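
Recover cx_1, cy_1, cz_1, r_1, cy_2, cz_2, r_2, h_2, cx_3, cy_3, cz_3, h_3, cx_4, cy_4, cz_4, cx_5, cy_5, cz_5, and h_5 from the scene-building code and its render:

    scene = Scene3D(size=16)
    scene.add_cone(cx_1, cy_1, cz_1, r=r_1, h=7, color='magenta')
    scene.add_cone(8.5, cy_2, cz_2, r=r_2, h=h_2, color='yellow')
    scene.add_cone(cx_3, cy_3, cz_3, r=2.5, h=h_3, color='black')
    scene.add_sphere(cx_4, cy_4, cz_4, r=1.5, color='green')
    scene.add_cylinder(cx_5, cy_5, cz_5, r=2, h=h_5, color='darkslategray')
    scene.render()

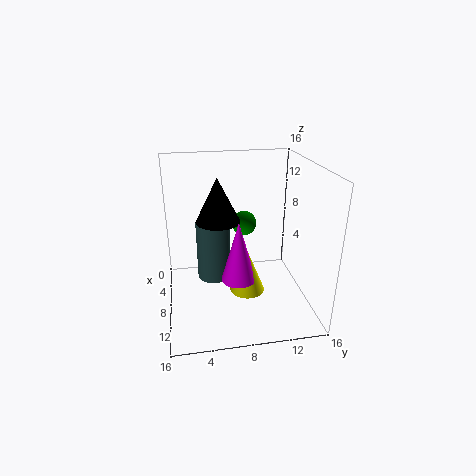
cx_1 = 8.5; cy_1 = 8; cz_1 = 3; r_1 = 2; cy_2 = 9; cz_2 = 1.5; r_2 = 2; h_2 = 5; cx_3 = 6.5; cy_3 = 6; cz_3 = 9.5; h_3 = 5; cx_4 = 4; cy_4 = 9.5; cz_4 = 8; cx_5 = 5.5; cy_5 = 5.5; cz_5 = 2; h_5 = 7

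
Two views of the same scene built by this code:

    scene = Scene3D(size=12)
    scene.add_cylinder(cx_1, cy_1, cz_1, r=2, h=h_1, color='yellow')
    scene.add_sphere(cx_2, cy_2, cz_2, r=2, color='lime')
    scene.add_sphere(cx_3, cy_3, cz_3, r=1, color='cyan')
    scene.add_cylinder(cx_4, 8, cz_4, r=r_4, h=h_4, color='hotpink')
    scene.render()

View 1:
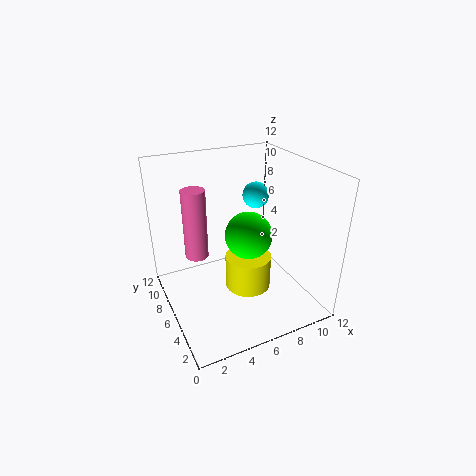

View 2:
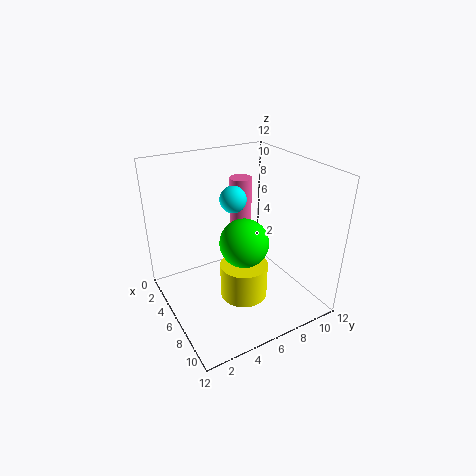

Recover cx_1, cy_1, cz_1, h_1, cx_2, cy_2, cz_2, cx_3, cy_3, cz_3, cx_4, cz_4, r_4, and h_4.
cx_1 = 7; cy_1 = 6; cz_1 = 1; h_1 = 3; cx_2 = 7; cy_2 = 6; cz_2 = 6; cx_3 = 7; cy_3 = 5; cz_3 = 10; cx_4 = 3; cz_4 = 4; r_4 = 1; h_4 = 6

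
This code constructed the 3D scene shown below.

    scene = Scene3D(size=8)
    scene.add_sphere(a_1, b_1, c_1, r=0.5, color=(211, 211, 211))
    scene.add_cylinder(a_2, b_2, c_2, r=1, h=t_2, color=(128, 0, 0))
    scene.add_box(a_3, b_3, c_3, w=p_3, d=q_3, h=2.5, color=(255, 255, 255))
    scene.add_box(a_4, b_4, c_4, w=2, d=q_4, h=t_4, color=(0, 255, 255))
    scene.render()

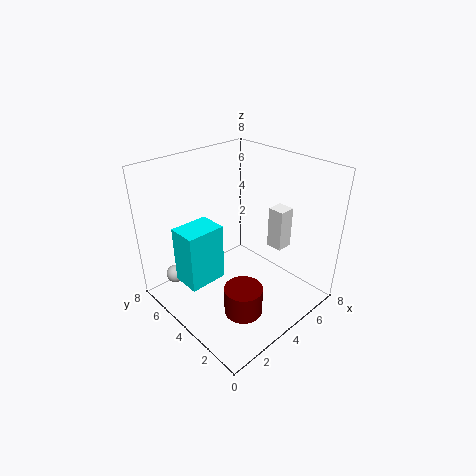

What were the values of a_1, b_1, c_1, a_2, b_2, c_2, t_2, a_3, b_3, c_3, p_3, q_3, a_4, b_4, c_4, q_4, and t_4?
a_1 = 1
b_1 = 6
c_1 = 2
a_2 = 2.5
b_2 = 2
c_2 = 1
t_2 = 1.5
a_3 = 6.5
b_3 = 3
c_3 = 2.5
p_3 = 1
q_3 = 1
a_4 = 0.5
b_4 = 3.5
c_4 = 2.5
q_4 = 1.5
t_4 = 3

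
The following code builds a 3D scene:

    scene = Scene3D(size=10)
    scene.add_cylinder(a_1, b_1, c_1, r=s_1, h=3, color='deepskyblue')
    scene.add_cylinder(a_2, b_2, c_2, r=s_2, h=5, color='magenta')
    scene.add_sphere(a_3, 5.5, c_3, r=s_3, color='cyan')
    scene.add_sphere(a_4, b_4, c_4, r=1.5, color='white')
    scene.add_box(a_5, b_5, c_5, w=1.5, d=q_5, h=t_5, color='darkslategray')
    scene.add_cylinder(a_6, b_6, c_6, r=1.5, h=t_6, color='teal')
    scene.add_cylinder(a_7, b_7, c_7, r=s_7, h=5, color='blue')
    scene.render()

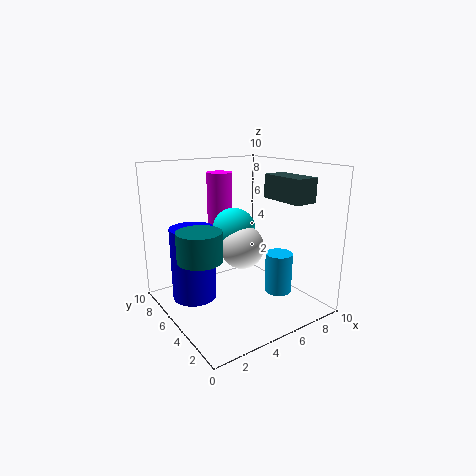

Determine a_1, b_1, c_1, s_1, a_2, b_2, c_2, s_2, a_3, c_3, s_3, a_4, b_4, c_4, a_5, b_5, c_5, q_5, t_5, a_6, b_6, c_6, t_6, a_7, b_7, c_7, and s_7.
a_1 = 8
b_1 = 4
c_1 = 0.5
s_1 = 1
a_2 = 6
b_2 = 9
c_2 = 4
s_2 = 1
a_3 = 5
c_3 = 5.5
s_3 = 1.5
a_4 = 5
b_4 = 4.5
c_4 = 4.5
a_5 = 6
b_5 = 0.5
c_5 = 8
q_5 = 3
t_5 = 1.5
a_6 = 2
b_6 = 5
c_6 = 4
t_6 = 2
a_7 = 2
b_7 = 6
c_7 = 1
s_7 = 1.5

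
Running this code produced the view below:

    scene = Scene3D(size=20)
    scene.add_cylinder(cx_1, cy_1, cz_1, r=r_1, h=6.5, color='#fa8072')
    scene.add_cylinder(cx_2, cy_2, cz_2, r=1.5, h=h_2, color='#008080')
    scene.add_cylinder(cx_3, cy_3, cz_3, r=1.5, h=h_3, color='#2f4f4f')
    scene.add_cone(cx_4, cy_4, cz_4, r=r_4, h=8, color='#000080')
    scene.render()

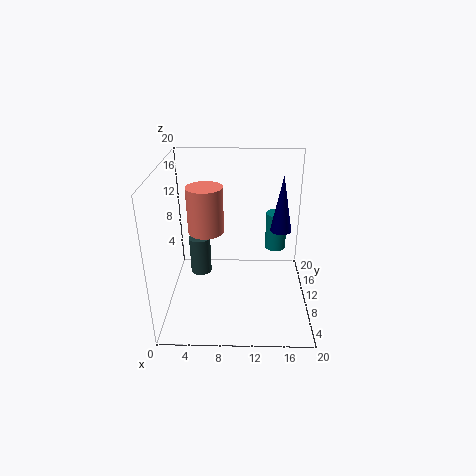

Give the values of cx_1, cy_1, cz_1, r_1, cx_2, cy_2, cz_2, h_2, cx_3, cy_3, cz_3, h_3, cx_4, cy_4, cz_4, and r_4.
cx_1 = 5.5; cy_1 = 11; cz_1 = 10.5; r_1 = 2.5; cx_2 = 15.5; cy_2 = 13; cz_2 = 7; h_2 = 5.5; cx_3 = 4.5; cy_3 = 11; cz_3 = 4; h_3 = 5.5; cx_4 = 16; cy_4 = 11.5; cz_4 = 10.5; r_4 = 1.5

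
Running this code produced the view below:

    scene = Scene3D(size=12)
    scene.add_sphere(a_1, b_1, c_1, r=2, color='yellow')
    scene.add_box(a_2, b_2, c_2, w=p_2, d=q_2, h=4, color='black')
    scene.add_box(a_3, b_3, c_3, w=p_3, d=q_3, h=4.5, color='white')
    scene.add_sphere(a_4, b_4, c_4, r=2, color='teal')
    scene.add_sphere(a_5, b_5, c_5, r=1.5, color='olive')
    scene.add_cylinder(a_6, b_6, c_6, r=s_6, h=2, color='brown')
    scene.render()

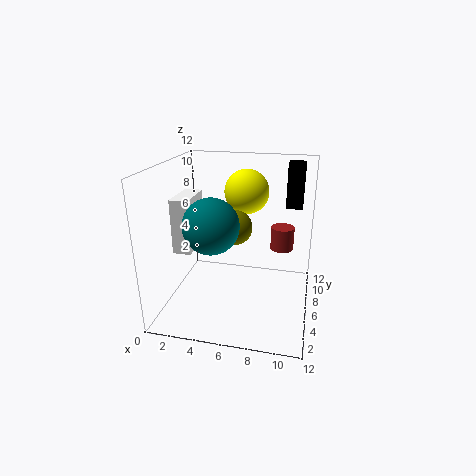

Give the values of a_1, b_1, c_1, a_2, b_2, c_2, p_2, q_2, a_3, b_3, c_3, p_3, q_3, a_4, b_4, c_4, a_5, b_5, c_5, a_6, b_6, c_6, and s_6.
a_1 = 6, b_1 = 9.5, c_1 = 9, a_2 = 9.5, b_2 = 10, c_2 = 7.5, p_2 = 1.5, q_2 = 2, a_3 = 1, b_3 = 4, c_3 = 5, p_3 = 1.5, q_3 = 3.5, a_4 = 5, b_4 = 2, c_4 = 8.5, a_5 = 5.5, b_5 = 7, c_5 = 6.5, a_6 = 9.5, b_6 = 8, c_6 = 4.5, s_6 = 1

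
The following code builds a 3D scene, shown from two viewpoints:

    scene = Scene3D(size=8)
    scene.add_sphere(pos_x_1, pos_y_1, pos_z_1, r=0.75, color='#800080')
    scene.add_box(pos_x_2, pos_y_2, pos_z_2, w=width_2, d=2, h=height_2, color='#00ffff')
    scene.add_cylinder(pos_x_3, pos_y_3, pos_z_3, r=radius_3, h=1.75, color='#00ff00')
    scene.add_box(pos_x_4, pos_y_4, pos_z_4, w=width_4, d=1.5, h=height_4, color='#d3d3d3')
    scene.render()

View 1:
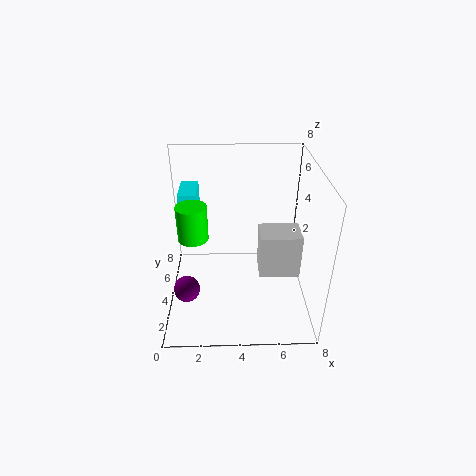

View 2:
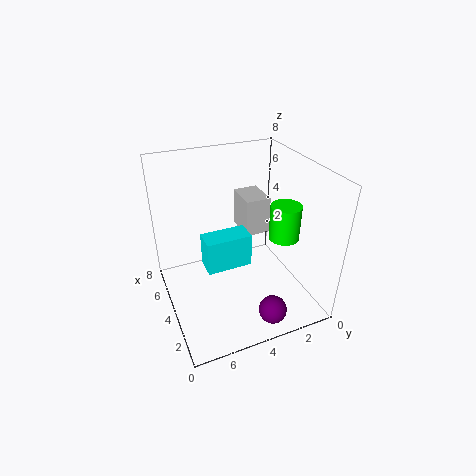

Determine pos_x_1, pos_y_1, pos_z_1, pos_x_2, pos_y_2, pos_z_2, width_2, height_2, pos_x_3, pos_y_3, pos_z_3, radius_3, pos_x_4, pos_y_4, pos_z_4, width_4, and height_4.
pos_x_1 = 1, pos_y_1 = 3.25, pos_z_1 = 1, pos_x_2 = 0.75, pos_y_2 = 4.75, pos_z_2 = 4.75, width_2 = 1, height_2 = 1.5, pos_x_3 = 1.75, pos_y_3 = 2.5, pos_z_3 = 5, radius_3 = 0.75, pos_x_4 = 5, pos_y_4 = 1.5, pos_z_4 = 3.25, width_4 = 2, height_4 = 2.25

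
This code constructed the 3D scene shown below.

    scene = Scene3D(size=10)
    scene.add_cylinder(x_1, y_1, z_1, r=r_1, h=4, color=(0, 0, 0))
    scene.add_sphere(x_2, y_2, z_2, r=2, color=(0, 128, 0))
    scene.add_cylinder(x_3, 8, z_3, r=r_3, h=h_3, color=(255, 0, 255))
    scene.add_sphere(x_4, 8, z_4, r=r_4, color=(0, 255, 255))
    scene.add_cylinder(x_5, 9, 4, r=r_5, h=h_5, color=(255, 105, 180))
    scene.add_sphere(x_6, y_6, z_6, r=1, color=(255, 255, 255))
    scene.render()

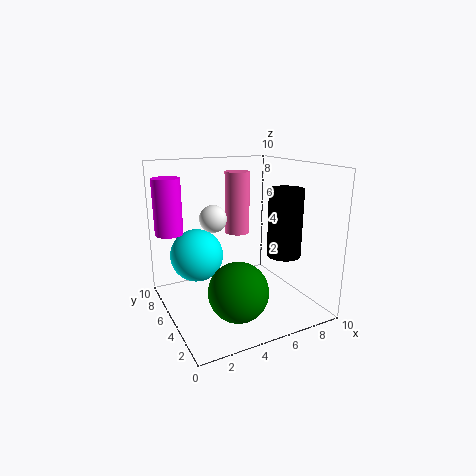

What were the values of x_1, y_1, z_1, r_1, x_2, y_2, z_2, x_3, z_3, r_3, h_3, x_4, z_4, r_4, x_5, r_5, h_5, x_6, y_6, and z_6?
x_1 = 6, y_1 = 1, z_1 = 5, r_1 = 1, x_2 = 4, y_2 = 3, z_2 = 2, x_3 = 1, z_3 = 5, r_3 = 1, h_3 = 4, x_4 = 3, z_4 = 3, r_4 = 2, x_5 = 7, r_5 = 1, h_5 = 5, x_6 = 4, y_6 = 7, z_6 = 6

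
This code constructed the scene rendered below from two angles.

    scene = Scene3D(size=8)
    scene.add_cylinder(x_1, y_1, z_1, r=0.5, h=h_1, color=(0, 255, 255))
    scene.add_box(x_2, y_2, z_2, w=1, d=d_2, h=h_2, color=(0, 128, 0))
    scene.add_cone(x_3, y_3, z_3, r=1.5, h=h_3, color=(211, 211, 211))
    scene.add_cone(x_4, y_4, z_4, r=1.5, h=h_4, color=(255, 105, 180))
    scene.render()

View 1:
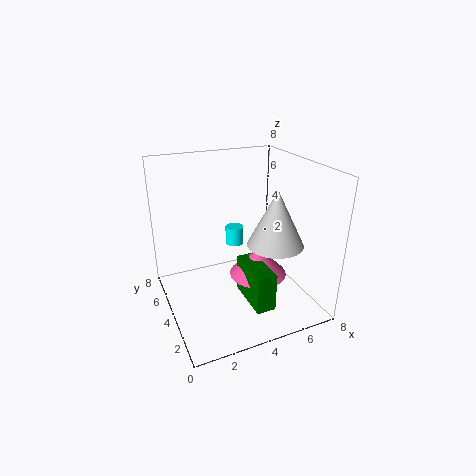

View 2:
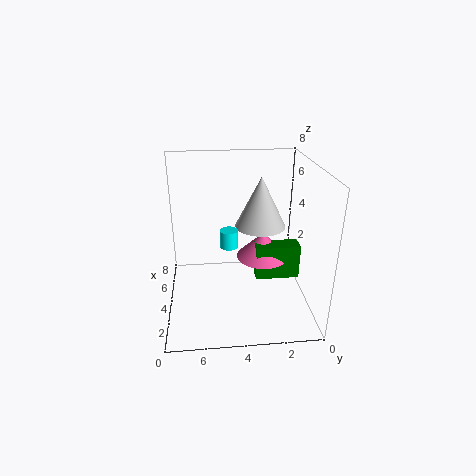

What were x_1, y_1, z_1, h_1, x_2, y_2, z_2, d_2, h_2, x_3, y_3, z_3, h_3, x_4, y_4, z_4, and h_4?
x_1 = 4
y_1 = 4.5
z_1 = 3.5
h_1 = 1
x_2 = 3.5
y_2 = 0.5
z_2 = 1.5
d_2 = 2.5
h_2 = 2
x_3 = 5.5
y_3 = 2.5
z_3 = 4
h_3 = 3
x_4 = 4.5
y_4 = 2.5
z_4 = 2.5
h_4 = 1.5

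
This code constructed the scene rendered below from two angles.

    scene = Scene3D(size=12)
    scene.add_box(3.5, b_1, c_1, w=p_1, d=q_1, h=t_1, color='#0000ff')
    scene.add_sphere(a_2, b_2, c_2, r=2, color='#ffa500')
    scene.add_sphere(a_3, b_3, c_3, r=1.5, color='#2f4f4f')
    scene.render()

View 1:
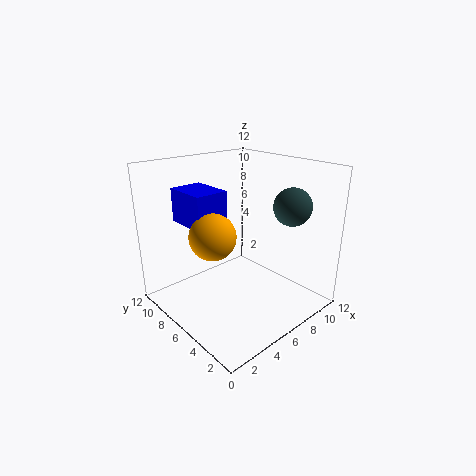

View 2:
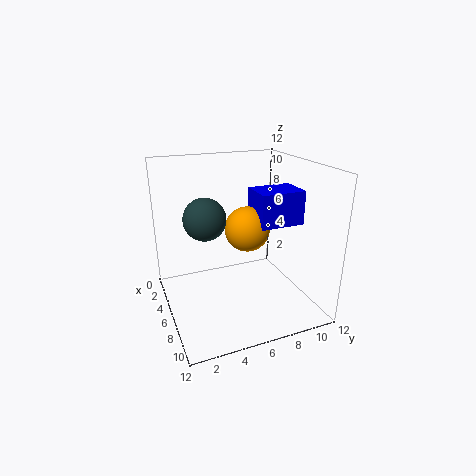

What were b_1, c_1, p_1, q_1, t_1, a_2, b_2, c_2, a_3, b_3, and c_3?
b_1 = 8, c_1 = 6.5, p_1 = 3, q_1 = 4, t_1 = 3, a_2 = 4.5, b_2 = 7.5, c_2 = 6, a_3 = 8.5, b_3 = 2.5, c_3 = 9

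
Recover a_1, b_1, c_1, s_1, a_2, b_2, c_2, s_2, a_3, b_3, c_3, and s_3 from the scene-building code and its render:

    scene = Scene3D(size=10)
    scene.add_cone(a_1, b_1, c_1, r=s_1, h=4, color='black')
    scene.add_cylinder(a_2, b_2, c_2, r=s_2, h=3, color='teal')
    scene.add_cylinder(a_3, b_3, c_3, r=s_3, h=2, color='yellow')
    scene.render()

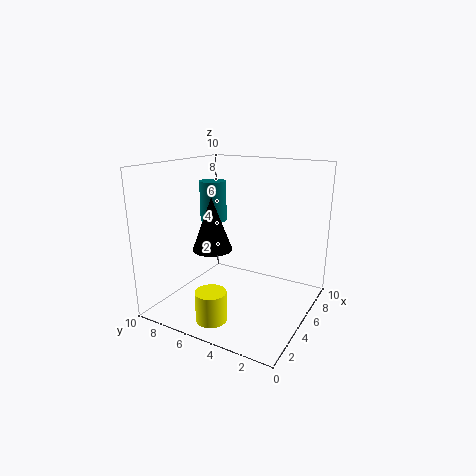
a_1 = 5.5, b_1 = 7.5, c_1 = 3.5, s_1 = 1.5, a_2 = 6.5, b_2 = 8, c_2 = 5.5, s_2 = 1, a_3 = 1.5, b_3 = 5, c_3 = 0.5, s_3 = 1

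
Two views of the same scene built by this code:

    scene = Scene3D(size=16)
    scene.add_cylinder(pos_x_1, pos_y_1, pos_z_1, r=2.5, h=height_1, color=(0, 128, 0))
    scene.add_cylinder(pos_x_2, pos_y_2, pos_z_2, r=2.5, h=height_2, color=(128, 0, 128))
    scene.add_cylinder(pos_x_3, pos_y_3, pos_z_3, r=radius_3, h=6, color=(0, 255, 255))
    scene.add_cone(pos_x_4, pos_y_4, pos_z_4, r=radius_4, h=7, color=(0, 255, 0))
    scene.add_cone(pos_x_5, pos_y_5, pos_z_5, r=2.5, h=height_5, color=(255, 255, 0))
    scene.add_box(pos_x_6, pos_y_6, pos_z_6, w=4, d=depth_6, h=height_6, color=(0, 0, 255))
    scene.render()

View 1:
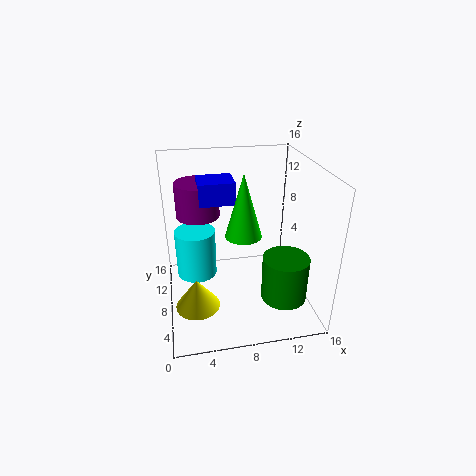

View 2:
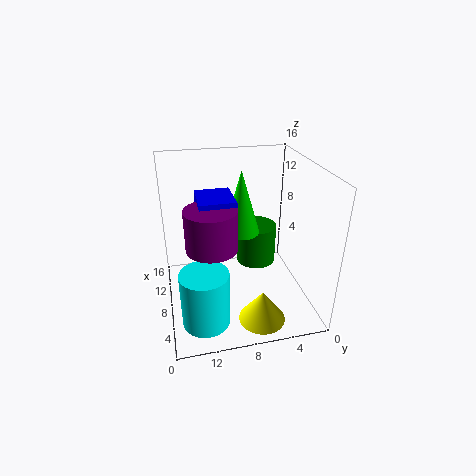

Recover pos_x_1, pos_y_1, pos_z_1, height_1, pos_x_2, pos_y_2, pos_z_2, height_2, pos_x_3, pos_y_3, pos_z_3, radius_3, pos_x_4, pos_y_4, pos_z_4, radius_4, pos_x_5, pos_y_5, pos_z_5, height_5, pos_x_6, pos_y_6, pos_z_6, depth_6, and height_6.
pos_x_1 = 12.5, pos_y_1 = 4.5, pos_z_1 = 2, height_1 = 5, pos_x_2 = 4, pos_y_2 = 11.5, pos_z_2 = 9.5, height_2 = 4, pos_x_3 = 3.5, pos_y_3 = 12.5, pos_z_3 = 1, radius_3 = 2.5, pos_x_4 = 8.5, pos_y_4 = 7.5, pos_z_4 = 8.5, radius_4 = 2, pos_x_5 = 3, pos_y_5 = 6.5, pos_z_5 = 0.5, height_5 = 3.5, pos_x_6 = 4, pos_y_6 = 9, pos_z_6 = 11.5, depth_6 = 3.5, height_6 = 2.5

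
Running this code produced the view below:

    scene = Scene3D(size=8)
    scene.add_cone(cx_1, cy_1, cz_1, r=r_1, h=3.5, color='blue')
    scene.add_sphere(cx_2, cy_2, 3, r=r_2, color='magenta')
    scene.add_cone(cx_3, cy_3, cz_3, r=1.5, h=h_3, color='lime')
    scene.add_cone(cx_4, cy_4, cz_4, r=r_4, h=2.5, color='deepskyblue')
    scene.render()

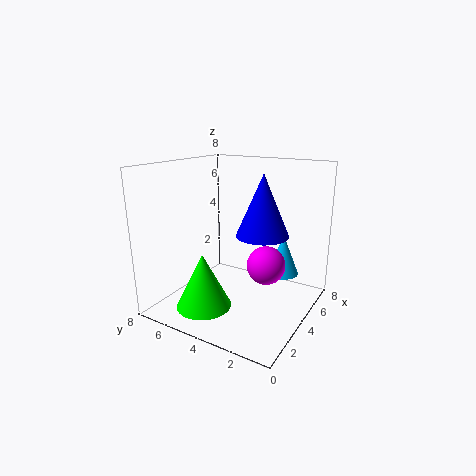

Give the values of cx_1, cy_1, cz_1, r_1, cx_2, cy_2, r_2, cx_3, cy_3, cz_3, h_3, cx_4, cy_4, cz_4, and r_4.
cx_1 = 5; cy_1 = 3; cz_1 = 4; r_1 = 1.5; cx_2 = 3.5; cy_2 = 2; r_2 = 1; cx_3 = 2; cy_3 = 5; cz_3 = 0.5; h_3 = 3; cx_4 = 7; cy_4 = 2.5; cz_4 = 1; r_4 = 1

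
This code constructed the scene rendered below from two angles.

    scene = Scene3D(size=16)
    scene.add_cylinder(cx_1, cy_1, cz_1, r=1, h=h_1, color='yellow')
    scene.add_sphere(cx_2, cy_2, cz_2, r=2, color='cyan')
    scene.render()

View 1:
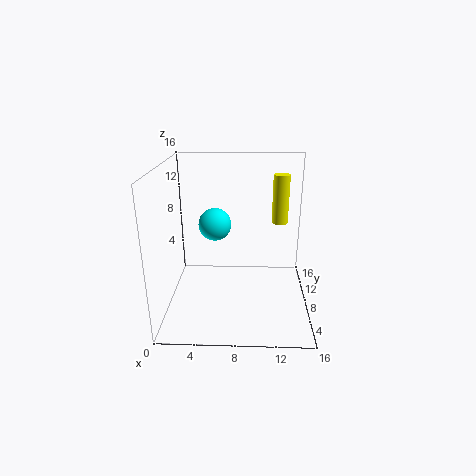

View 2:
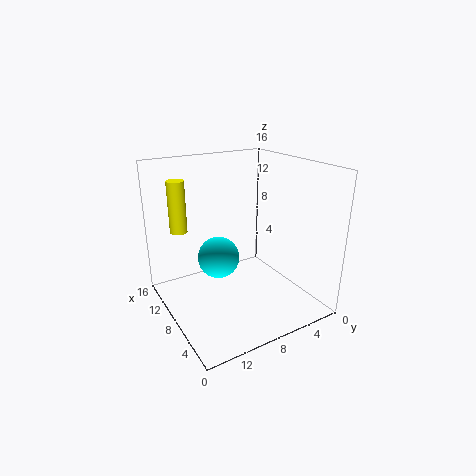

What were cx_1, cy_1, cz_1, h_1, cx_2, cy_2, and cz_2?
cx_1 = 13; cy_1 = 13; cz_1 = 8; h_1 = 6; cx_2 = 5; cy_2 = 12; cz_2 = 8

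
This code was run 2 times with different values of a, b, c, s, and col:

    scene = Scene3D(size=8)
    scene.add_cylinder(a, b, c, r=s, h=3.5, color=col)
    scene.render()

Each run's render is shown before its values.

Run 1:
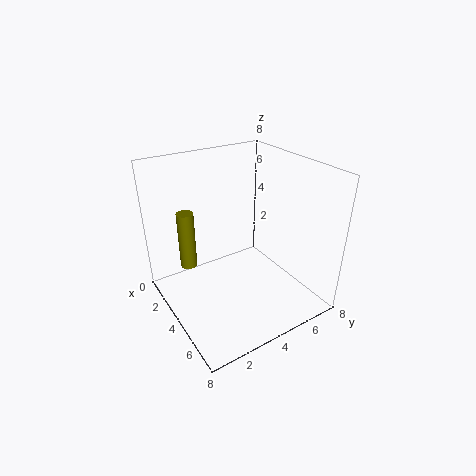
a = 1.5; b = 2; c = 1.5; s = 0.5; col = 'olive'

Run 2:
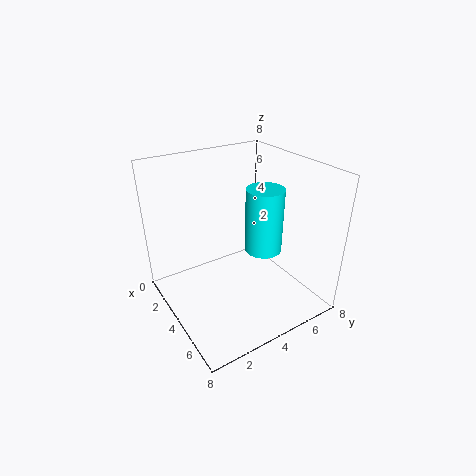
a = 5; b = 5; c = 3.5; s = 1; col = 'cyan'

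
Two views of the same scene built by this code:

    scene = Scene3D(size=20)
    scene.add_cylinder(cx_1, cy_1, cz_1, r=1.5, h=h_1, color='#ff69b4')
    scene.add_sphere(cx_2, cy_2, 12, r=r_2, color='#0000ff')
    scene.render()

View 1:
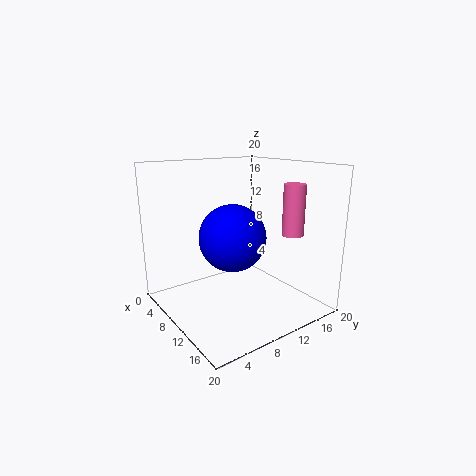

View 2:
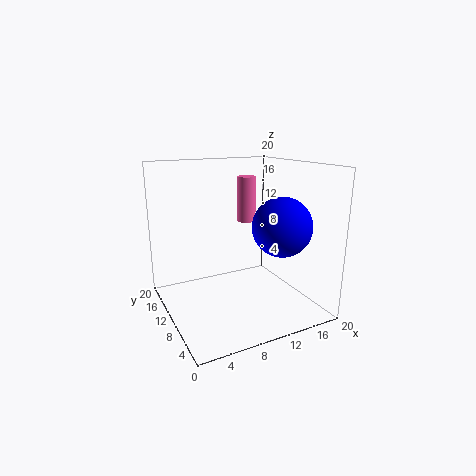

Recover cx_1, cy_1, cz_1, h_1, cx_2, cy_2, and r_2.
cx_1 = 14.5
cy_1 = 16
cz_1 = 10.5
h_1 = 7
cx_2 = 14.5
cy_2 = 6
r_2 = 4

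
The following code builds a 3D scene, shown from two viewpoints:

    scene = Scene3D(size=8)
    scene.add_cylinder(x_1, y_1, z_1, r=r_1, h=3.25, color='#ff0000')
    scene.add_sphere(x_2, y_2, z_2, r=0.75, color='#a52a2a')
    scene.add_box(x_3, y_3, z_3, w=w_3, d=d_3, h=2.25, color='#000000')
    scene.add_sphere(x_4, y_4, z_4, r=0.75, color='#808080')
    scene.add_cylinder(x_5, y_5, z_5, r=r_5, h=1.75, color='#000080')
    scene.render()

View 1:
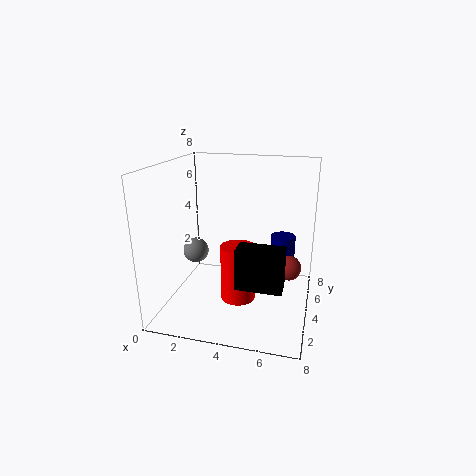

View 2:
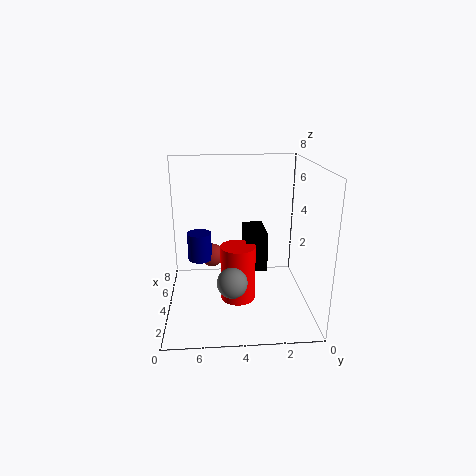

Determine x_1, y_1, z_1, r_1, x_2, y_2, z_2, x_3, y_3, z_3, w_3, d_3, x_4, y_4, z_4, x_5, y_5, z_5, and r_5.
x_1 = 4
y_1 = 4
z_1 = 0.25
r_1 = 1
x_2 = 6.75
y_2 = 5.5
z_2 = 1.75
x_3 = 4.25
y_3 = 2.25
z_3 = 1.75
w_3 = 2.5
d_3 = 1.25
x_4 = 1.25
y_4 = 4.5
z_4 = 2.75
x_5 = 6.25
y_5 = 6.25
z_5 = 1.75
r_5 = 0.75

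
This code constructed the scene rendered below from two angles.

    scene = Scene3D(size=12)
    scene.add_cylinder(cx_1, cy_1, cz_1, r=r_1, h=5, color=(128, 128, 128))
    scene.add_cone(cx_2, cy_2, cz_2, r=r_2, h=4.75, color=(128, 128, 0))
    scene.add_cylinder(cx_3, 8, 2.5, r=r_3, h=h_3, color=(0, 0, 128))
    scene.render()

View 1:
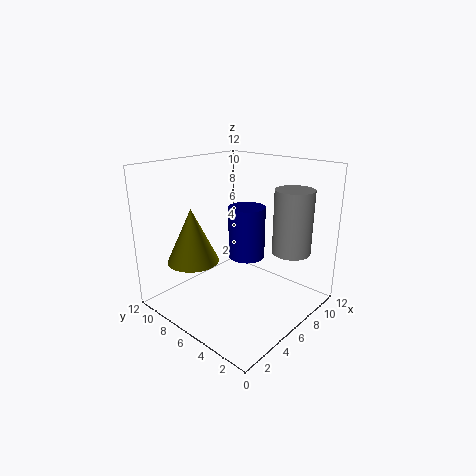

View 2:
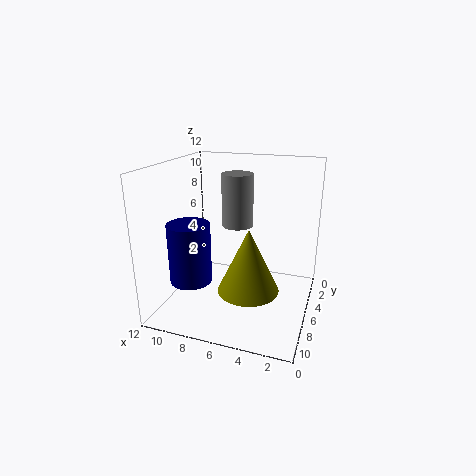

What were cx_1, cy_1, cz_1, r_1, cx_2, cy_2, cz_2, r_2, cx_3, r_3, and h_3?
cx_1 = 7.5, cy_1 = 1.75, cz_1 = 5.5, r_1 = 1.5, cx_2 = 4, cy_2 = 9.5, cz_2 = 3.5, r_2 = 2.25, cx_3 = 9.5, r_3 = 1.75, h_3 = 5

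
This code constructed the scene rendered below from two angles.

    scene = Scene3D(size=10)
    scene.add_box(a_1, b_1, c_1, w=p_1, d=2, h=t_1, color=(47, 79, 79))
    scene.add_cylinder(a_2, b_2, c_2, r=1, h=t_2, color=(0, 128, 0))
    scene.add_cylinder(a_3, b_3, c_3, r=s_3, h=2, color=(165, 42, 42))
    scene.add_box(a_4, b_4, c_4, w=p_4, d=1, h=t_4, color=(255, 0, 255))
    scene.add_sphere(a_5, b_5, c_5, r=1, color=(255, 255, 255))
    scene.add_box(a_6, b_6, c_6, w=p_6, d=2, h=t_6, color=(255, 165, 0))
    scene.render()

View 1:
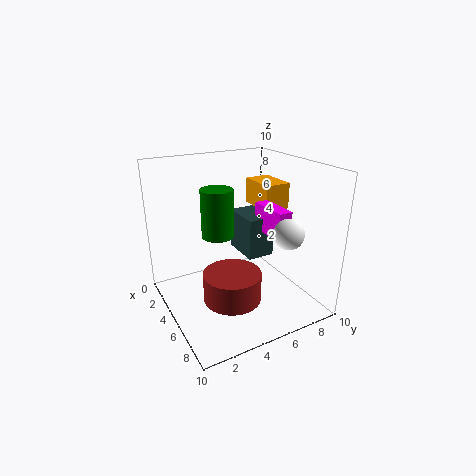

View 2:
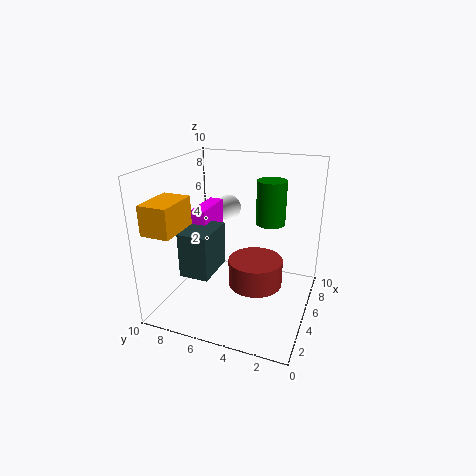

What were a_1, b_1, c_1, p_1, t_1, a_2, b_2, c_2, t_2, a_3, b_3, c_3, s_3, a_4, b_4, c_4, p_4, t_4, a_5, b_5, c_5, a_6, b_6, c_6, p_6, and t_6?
a_1 = 2; b_1 = 6; c_1 = 3; p_1 = 3; t_1 = 3; a_2 = 6; b_2 = 3; c_2 = 6; t_2 = 3; a_3 = 6; b_3 = 4; c_3 = 1; s_3 = 2; a_4 = 4; b_4 = 7; c_4 = 5; p_4 = 3; t_4 = 2; a_5 = 8; b_5 = 7; c_5 = 6; a_6 = 1; b_6 = 8; c_6 = 6; p_6 = 3; t_6 = 2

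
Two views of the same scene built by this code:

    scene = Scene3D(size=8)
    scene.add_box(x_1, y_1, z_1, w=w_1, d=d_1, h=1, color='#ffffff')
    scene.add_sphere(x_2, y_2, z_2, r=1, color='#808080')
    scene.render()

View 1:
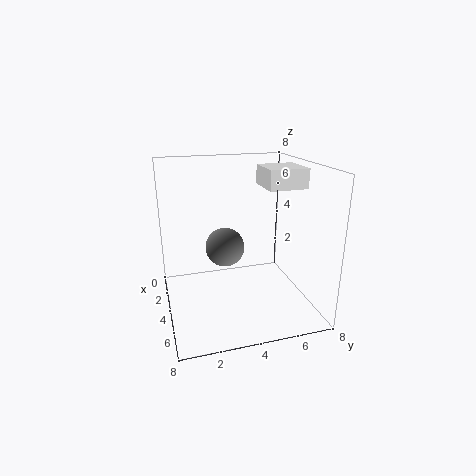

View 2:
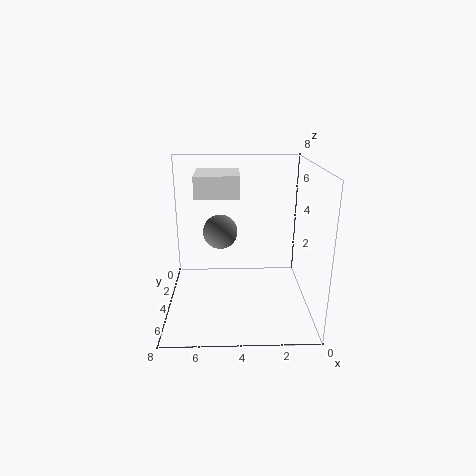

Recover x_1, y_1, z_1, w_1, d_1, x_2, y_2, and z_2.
x_1 = 4, y_1 = 5, z_1 = 7, w_1 = 2, d_1 = 2, x_2 = 5, y_2 = 3, z_2 = 4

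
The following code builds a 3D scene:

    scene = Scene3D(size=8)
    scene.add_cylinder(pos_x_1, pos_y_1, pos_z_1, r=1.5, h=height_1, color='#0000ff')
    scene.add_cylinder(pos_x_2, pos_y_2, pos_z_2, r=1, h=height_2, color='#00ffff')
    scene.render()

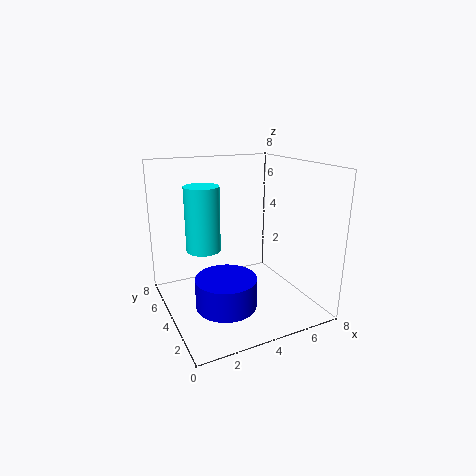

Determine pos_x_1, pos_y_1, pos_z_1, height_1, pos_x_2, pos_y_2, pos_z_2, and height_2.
pos_x_1 = 2.25; pos_y_1 = 1.75; pos_z_1 = 1.5; height_1 = 1.5; pos_x_2 = 2.5; pos_y_2 = 5.5; pos_z_2 = 3; height_2 = 3.75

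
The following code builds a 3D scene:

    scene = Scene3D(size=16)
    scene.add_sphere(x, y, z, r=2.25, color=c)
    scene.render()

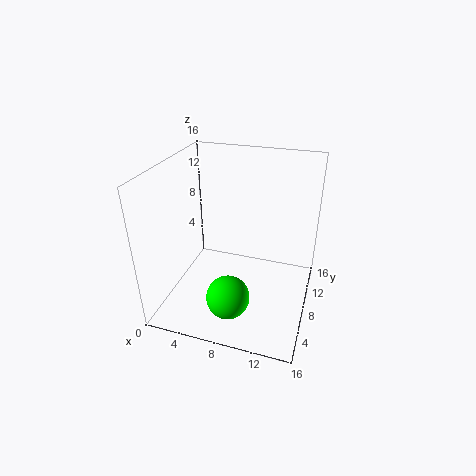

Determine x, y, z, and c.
x = 8.5; y = 3; z = 3.75; c = 'lime'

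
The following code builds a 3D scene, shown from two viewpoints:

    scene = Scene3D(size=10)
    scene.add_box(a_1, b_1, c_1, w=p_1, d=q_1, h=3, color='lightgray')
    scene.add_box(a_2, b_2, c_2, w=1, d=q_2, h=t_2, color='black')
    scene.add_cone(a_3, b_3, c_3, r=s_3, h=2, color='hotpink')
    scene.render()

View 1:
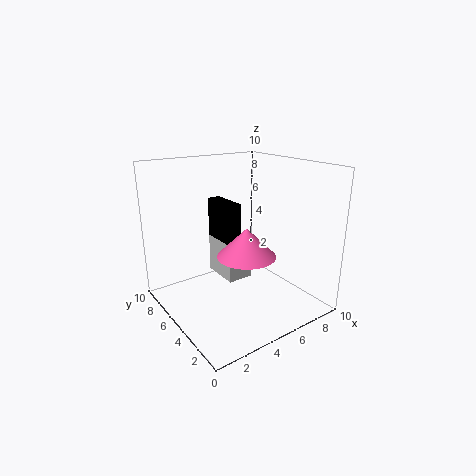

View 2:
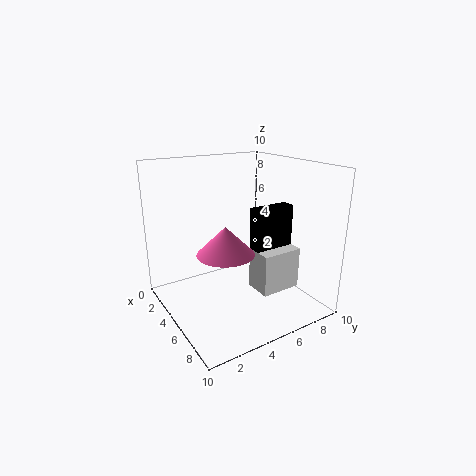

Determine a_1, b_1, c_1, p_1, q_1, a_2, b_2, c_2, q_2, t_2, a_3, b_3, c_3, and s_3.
a_1 = 5
b_1 = 6
c_1 = 1
p_1 = 2
q_1 = 3
a_2 = 5
b_2 = 6
c_2 = 3
q_2 = 3
t_2 = 4
a_3 = 5
b_3 = 4
c_3 = 4
s_3 = 2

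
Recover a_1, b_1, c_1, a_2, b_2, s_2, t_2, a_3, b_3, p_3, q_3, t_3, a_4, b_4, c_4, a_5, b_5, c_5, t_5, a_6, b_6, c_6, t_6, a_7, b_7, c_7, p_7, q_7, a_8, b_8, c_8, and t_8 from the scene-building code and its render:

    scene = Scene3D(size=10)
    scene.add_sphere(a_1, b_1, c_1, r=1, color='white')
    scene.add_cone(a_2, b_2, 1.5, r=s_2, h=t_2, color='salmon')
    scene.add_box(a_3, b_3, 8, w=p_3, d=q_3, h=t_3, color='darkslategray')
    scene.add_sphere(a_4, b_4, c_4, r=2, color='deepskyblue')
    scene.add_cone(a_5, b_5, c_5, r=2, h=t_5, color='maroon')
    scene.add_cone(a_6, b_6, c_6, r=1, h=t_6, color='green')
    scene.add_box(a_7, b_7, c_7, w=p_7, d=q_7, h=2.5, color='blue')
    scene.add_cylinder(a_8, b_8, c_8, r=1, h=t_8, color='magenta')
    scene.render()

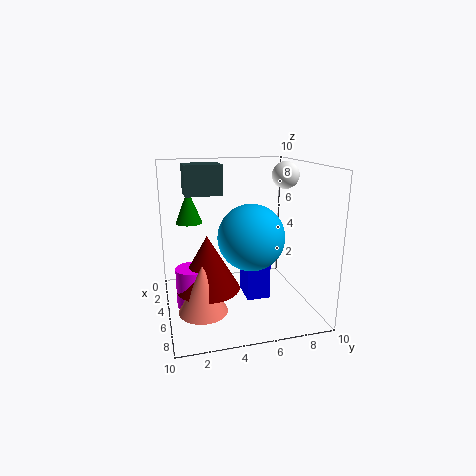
a_1 = 3.5; b_1 = 9; c_1 = 9; a_2 = 8; b_2 = 2; s_2 = 1.5; t_2 = 3; a_3 = 3; b_3 = 1.5; p_3 = 2; q_3 = 2.5; t_3 = 2; a_4 = 8; b_4 = 5; c_4 = 6; a_5 = 7; b_5 = 2.5; c_5 = 2.5; t_5 = 3.5; a_6 = 2; b_6 = 2; c_6 = 5.5; t_6 = 2.5; a_7 = 5.5; b_7 = 5; c_7 = 1.5; p_7 = 2; q_7 = 1.5; a_8 = 7; b_8 = 1.5; c_8 = 1.5; t_8 = 2.5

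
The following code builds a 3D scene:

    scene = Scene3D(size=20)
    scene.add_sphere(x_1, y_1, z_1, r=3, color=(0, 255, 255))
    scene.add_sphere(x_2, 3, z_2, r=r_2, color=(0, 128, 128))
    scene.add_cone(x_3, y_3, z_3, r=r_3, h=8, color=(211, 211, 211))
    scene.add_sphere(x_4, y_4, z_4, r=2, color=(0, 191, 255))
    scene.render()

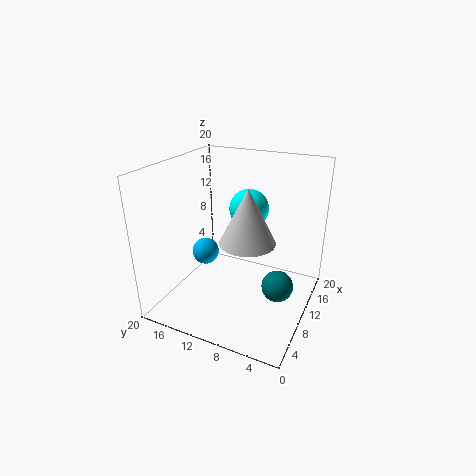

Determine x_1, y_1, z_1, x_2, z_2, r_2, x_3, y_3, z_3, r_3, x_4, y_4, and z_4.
x_1 = 16; y_1 = 11; z_1 = 12; x_2 = 7; z_2 = 6; r_2 = 2; x_3 = 11; y_3 = 9; z_3 = 9; r_3 = 4; x_4 = 11; y_4 = 16; z_4 = 6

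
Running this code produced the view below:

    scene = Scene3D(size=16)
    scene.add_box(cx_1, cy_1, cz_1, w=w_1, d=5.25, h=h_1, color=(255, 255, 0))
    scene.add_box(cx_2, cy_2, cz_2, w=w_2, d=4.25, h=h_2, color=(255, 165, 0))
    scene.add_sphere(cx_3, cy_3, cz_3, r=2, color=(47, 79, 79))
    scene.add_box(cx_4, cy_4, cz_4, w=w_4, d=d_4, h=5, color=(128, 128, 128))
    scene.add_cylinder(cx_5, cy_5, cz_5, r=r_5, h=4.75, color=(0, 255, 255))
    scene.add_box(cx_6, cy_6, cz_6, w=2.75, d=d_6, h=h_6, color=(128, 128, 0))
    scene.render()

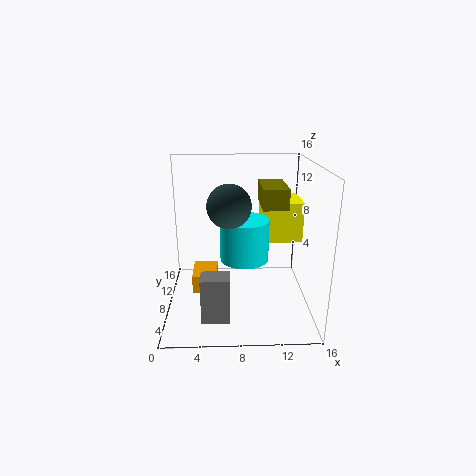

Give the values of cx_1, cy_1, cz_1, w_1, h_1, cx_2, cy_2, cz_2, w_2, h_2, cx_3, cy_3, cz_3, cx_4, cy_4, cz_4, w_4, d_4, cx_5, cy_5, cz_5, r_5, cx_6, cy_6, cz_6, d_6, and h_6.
cx_1 = 11
cy_1 = 10
cz_1 = 6.5
w_1 = 4.75
h_1 = 4.75
cx_2 = 2.5
cy_2 = 9.25
cz_2 = 0.25
w_2 = 3
h_2 = 2.25
cx_3 = 7
cy_3 = 2.5
cz_3 = 13.25
cx_4 = 4
cy_4 = 2.75
cz_4 = 0.5
w_4 = 3
d_4 = 2.25
cx_5 = 8.75
cy_5 = 8.5
cz_5 = 5.25
r_5 = 2.75
cx_6 = 10.5
cy_6 = 6.5
cz_6 = 11.5
d_6 = 5.5
h_6 = 2.25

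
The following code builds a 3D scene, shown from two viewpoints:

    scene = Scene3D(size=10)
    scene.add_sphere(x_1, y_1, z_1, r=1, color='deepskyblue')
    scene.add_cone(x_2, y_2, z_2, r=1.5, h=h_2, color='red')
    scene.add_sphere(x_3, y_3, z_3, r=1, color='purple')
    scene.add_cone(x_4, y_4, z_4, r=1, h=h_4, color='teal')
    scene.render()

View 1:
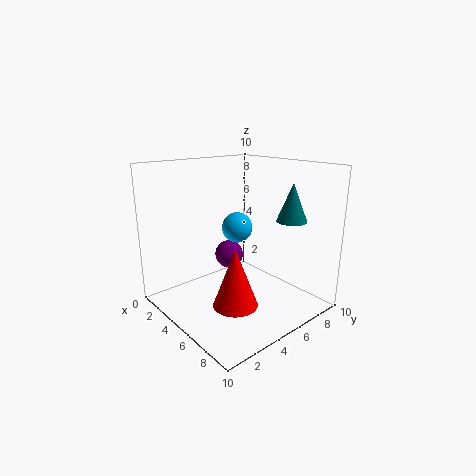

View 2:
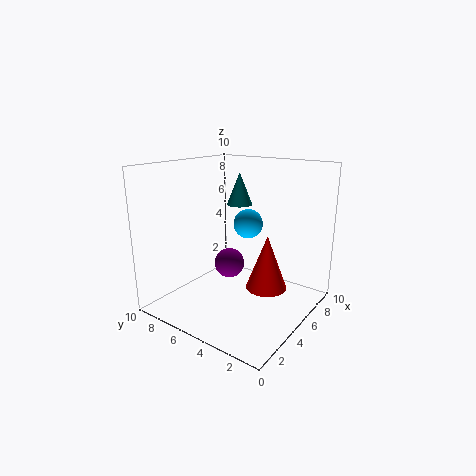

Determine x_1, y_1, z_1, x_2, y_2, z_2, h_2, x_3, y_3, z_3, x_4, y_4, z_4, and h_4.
x_1 = 5.5
y_1 = 4.5
z_1 = 6
x_2 = 6.5
y_2 = 3.5
z_2 = 1
h_2 = 4
x_3 = 4
y_3 = 5
z_3 = 3.5
x_4 = 8
y_4 = 7
z_4 = 6.5
h_4 = 2.5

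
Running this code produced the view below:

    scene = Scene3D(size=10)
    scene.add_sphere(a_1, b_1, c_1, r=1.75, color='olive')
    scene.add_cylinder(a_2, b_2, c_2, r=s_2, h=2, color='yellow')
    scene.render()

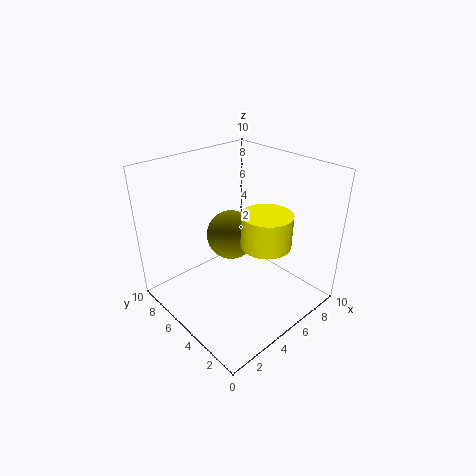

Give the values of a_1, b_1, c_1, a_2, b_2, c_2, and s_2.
a_1 = 5.25
b_1 = 6
c_1 = 4.75
a_2 = 4.25
b_2 = 1.75
c_2 = 6.25
s_2 = 1.5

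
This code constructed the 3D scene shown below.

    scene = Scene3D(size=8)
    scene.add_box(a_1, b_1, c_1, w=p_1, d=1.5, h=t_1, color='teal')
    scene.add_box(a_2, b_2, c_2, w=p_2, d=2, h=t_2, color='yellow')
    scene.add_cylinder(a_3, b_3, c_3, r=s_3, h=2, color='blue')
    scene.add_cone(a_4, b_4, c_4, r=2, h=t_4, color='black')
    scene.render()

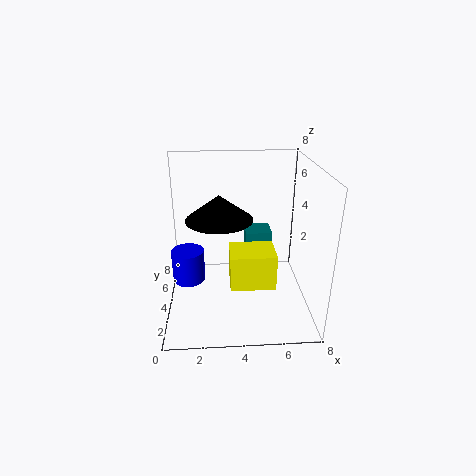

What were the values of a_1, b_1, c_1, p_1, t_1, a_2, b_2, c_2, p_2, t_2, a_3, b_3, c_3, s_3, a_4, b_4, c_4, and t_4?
a_1 = 4.5, b_1 = 4.5, c_1 = 3, p_1 = 1.5, t_1 = 1, a_2 = 3.5, b_2 = 2.5, c_2 = 1.5, p_2 = 2.5, t_2 = 2, a_3 = 1, b_3 = 5.5, c_3 = 0.5, s_3 = 1, a_4 = 3, b_4 = 5.5, c_4 = 4.5, t_4 = 1.5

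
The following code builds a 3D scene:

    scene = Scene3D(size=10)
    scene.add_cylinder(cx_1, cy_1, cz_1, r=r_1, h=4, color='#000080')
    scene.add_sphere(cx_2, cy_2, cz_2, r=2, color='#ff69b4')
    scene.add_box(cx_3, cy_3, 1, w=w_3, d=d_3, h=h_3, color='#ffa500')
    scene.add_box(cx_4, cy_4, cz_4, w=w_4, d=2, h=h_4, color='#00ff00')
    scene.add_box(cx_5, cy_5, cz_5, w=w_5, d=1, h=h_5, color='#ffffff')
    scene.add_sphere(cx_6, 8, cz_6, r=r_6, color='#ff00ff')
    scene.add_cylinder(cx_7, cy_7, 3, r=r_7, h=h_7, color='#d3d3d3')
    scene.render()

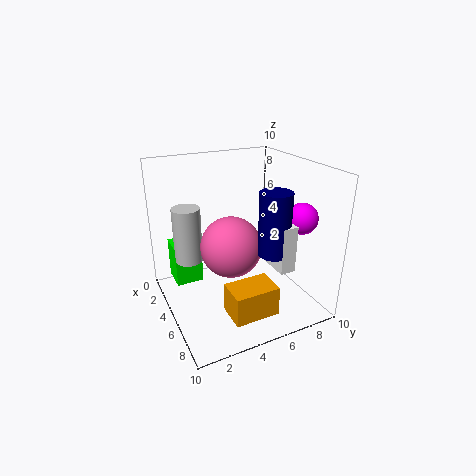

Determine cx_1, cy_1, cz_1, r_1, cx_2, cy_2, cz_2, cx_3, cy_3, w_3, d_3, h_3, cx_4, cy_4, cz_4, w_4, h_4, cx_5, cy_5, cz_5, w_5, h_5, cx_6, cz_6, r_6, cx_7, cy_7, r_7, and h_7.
cx_1 = 8, cy_1 = 6, cz_1 = 5, r_1 = 1, cx_2 = 6, cy_2 = 4, cz_2 = 5, cx_3 = 7, cy_3 = 3, w_3 = 2, d_3 = 3, h_3 = 2, cx_4 = 1, cy_4 = 1, cz_4 = 1, w_4 = 2, h_4 = 3, cx_5 = 7, cy_5 = 6, cz_5 = 4, w_5 = 2, h_5 = 3, cx_6 = 8, cz_6 = 7, r_6 = 1, cx_7 = 3, cy_7 = 2, r_7 = 1, h_7 = 4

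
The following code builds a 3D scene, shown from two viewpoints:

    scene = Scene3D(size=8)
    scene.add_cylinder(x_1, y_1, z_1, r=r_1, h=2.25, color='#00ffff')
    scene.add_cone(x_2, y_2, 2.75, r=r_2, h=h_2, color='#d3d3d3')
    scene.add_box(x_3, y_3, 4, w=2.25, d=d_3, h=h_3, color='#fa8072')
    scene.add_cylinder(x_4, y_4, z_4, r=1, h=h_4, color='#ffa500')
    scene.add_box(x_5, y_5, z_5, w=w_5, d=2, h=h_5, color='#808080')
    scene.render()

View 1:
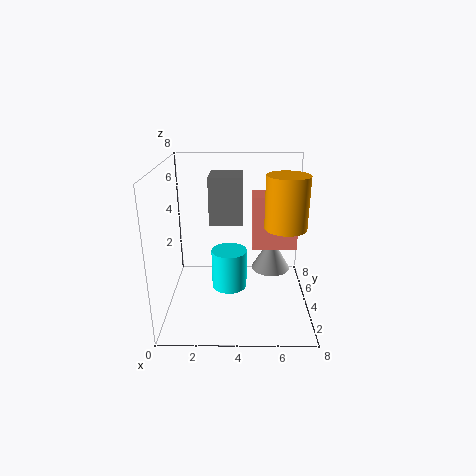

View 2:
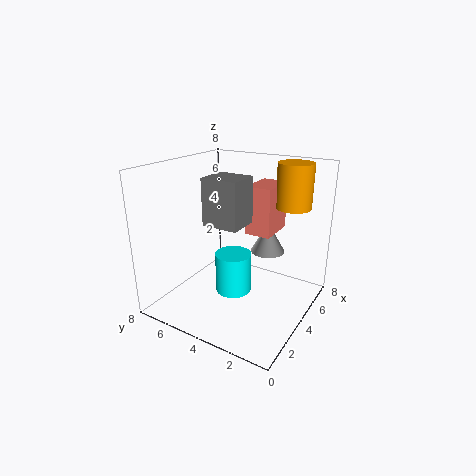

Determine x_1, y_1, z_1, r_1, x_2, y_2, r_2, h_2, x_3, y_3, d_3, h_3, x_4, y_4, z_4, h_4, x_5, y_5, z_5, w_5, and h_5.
x_1 = 3.5; y_1 = 4; z_1 = 1; r_1 = 1; x_2 = 5.75; y_2 = 3; r_2 = 1; h_2 = 1.75; x_3 = 4.75; y_3 = 2.5; d_3 = 1.5; h_3 = 2.75; x_4 = 6.25; y_4 = 1.75; z_4 = 5.5; h_4 = 2.5; x_5 = 2.5; y_5 = 3.25; z_5 = 5; w_5 = 1.75; h_5 = 2.5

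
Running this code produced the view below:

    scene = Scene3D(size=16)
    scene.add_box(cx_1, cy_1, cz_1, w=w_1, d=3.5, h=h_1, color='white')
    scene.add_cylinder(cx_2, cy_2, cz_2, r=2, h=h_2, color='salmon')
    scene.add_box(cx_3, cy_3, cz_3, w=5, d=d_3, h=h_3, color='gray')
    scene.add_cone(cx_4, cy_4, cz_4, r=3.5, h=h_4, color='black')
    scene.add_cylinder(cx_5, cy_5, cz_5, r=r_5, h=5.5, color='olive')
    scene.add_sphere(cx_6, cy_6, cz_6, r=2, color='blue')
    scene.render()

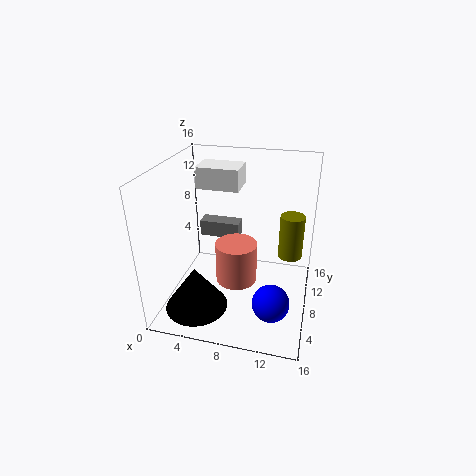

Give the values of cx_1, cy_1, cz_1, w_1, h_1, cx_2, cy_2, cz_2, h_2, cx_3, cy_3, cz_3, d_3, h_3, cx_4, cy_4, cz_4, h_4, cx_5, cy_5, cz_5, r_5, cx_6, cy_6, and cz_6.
cx_1 = 2.5; cy_1 = 10; cz_1 = 12.5; w_1 = 5; h_1 = 2.5; cx_2 = 9; cy_2 = 3.5; cz_2 = 6; h_2 = 4; cx_3 = 2; cy_3 = 12; cz_3 = 5.5; d_3 = 2; h_3 = 2; cx_4 = 4; cy_4 = 4.5; cz_4 = 0.5; h_4 = 5; cx_5 = 13.5; cy_5 = 13; cz_5 = 3.5; r_5 = 1.5; cx_6 = 12.5; cy_6 = 4.5; cz_6 = 2.5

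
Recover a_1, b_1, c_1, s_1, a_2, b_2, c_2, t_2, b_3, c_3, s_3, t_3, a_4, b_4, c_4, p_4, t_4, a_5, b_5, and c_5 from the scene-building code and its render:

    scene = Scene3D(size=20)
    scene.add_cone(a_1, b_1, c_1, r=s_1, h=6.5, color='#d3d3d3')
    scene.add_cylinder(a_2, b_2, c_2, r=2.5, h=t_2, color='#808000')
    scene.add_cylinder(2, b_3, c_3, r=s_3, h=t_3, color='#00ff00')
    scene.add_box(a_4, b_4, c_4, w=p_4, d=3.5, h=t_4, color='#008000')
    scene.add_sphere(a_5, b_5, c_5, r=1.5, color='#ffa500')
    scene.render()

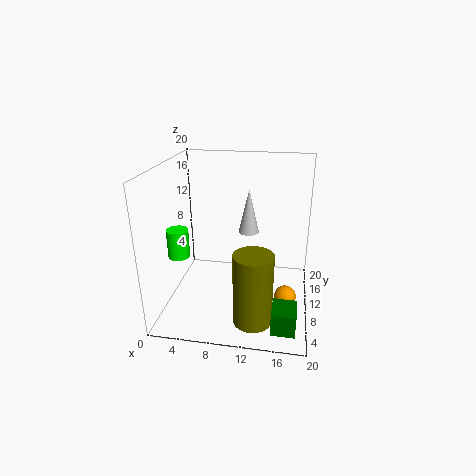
a_1 = 11; b_1 = 13.5; c_1 = 9.5; s_1 = 1.5; a_2 = 13; b_2 = 3.5; c_2 = 1.5; t_2 = 9.5; b_3 = 8; c_3 = 7.5; s_3 = 1.5; t_3 = 4; a_4 = 15.5; b_4 = 1; c_4 = 1.5; p_4 = 3; t_4 = 3; a_5 = 17; b_5 = 8; c_5 = 2.5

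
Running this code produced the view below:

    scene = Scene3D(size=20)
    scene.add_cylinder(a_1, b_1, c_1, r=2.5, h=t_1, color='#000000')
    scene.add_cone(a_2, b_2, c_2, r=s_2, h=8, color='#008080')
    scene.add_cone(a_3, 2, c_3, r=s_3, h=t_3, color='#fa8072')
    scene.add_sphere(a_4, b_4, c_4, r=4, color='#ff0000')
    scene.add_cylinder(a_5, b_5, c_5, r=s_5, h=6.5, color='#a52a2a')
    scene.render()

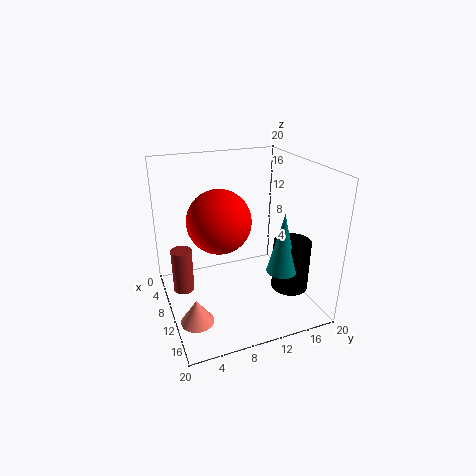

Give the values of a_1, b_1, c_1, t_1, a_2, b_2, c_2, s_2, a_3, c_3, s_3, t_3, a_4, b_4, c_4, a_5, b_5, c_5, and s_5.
a_1 = 14.5; b_1 = 16; c_1 = 3.5; t_1 = 7; a_2 = 15.5; b_2 = 14; c_2 = 7; s_2 = 2; a_3 = 17; c_3 = 3.5; s_3 = 2; t_3 = 3; a_4 = 12.5; b_4 = 6.5; c_4 = 14; a_5 = 7; b_5 = 2.5; c_5 = 1.5; s_5 = 1.5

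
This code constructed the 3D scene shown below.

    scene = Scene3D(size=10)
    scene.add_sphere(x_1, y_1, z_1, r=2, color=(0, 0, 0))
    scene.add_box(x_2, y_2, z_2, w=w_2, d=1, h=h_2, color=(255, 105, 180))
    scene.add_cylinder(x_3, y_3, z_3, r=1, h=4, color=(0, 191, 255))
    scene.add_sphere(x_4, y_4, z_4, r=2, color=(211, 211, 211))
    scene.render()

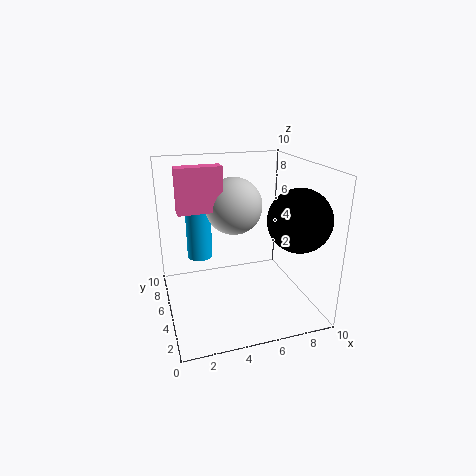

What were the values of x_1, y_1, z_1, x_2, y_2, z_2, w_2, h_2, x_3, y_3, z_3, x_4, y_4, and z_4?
x_1 = 8, y_1 = 2, z_1 = 7, x_2 = 1, y_2 = 5, z_2 = 7, w_2 = 3, h_2 = 3, x_3 = 3, y_3 = 9, z_3 = 2, x_4 = 5, y_4 = 6, z_4 = 7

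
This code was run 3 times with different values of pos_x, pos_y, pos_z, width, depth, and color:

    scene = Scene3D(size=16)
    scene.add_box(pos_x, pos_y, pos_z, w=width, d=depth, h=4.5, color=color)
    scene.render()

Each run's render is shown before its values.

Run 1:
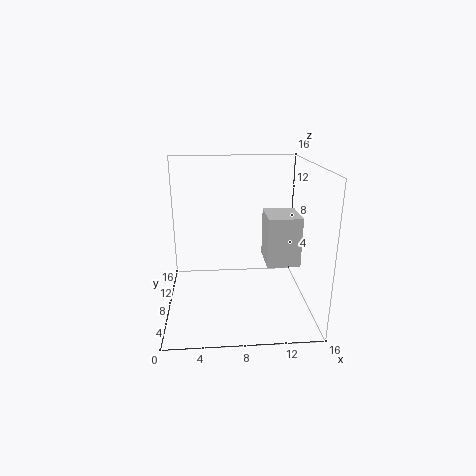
pos_x = 10
pos_y = 0.5
pos_z = 8
width = 3
depth = 3.5
color = 'lightgray'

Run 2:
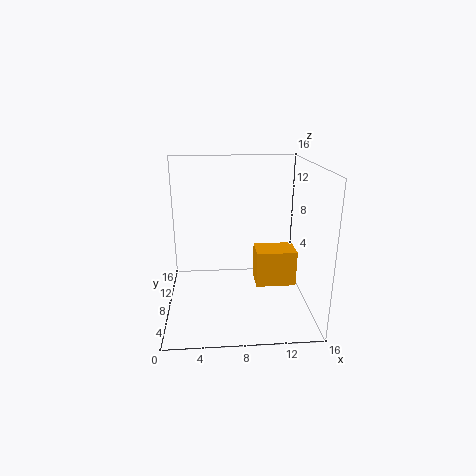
pos_x = 10.5
pos_y = 10
pos_z = 0.5
width = 5
depth = 3.5
color = 'orange'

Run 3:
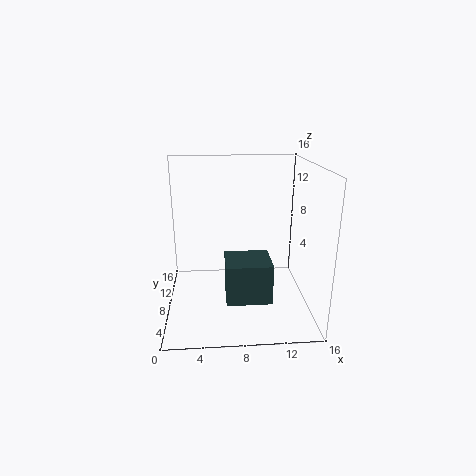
pos_x = 6.5
pos_y = 4.5
pos_z = 1.5
width = 5
depth = 4.5
color = 'darkslategray'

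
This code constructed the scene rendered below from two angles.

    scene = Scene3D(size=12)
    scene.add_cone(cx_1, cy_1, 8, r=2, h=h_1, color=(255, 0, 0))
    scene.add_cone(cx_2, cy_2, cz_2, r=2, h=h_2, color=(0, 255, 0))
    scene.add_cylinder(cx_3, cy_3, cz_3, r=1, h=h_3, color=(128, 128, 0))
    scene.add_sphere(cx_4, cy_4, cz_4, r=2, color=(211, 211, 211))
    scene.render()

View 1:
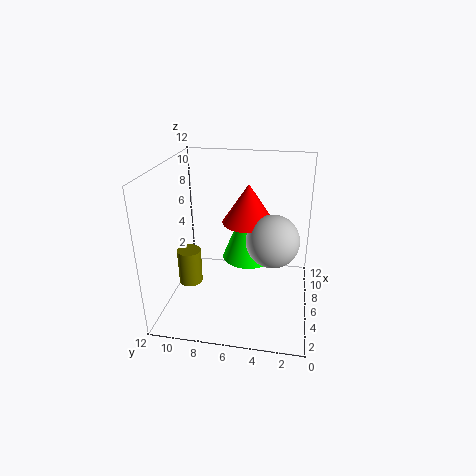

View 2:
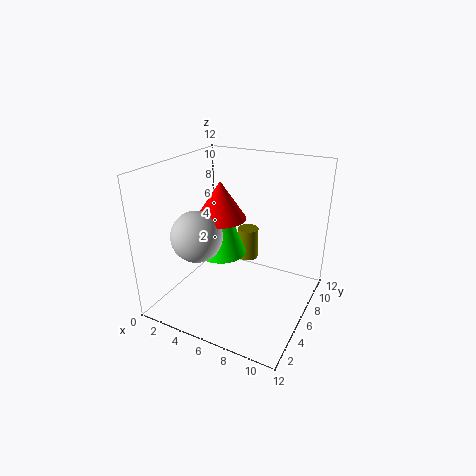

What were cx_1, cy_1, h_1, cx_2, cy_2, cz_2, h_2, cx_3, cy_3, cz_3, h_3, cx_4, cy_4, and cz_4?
cx_1 = 5, cy_1 = 5, h_1 = 3, cx_2 = 5, cy_2 = 5, cz_2 = 5, h_2 = 5, cx_3 = 5, cy_3 = 10, cz_3 = 2, h_3 = 3, cx_4 = 4, cy_4 = 3, cz_4 = 7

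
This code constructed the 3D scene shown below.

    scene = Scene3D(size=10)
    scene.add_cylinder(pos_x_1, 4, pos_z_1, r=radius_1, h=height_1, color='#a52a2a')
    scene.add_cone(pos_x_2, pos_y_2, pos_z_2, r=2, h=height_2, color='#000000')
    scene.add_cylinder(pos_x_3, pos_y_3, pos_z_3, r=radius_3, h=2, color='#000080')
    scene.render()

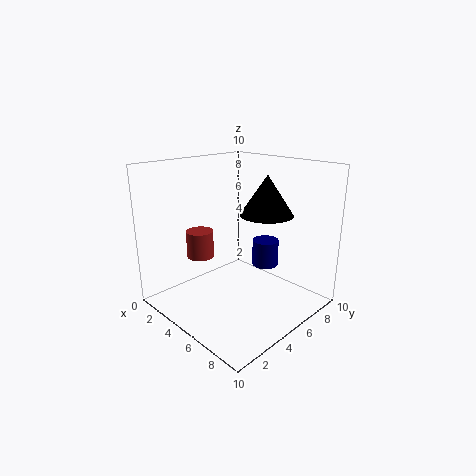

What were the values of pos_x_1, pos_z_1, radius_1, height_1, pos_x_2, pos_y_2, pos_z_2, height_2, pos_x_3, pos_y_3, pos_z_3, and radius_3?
pos_x_1 = 2
pos_z_1 = 3
radius_1 = 1
height_1 = 2
pos_x_2 = 5
pos_y_2 = 8
pos_z_2 = 6
height_2 = 3
pos_x_3 = 5
pos_y_3 = 8
pos_z_3 = 2
radius_3 = 1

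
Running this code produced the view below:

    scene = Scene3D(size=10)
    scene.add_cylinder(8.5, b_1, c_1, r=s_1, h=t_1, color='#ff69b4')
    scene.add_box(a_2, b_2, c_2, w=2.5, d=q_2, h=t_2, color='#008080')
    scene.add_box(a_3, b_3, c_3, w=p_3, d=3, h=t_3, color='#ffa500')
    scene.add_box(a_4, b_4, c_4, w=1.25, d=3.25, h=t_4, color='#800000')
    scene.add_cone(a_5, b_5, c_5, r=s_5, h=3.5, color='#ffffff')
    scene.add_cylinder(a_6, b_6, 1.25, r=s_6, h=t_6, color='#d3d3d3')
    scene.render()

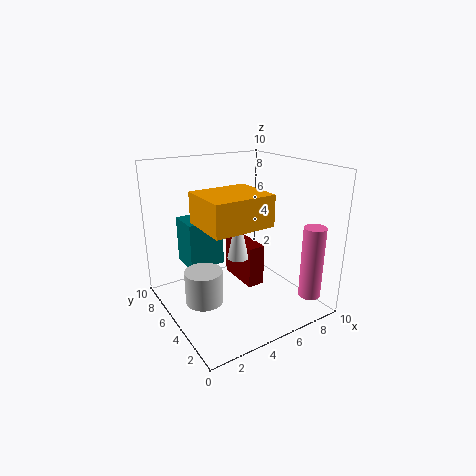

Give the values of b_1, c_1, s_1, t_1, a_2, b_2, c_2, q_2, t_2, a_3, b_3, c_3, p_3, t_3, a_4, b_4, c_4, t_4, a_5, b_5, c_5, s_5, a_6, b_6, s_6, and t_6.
b_1 = 1.25
c_1 = 1.25
s_1 = 0.75
t_1 = 5
a_2 = 1.75
b_2 = 5.75
c_2 = 3
q_2 = 2.25
t_2 = 3.25
a_3 = 0.75
b_3 = 0.25
c_3 = 7.5
p_3 = 3.5
t_3 = 1.75
a_4 = 5.5
b_4 = 4.25
c_4 = 1.25
t_4 = 3
a_5 = 5
b_5 = 5
c_5 = 3.5
s_5 = 0.75
a_6 = 2
b_6 = 4.5
s_6 = 1.25
t_6 = 2.25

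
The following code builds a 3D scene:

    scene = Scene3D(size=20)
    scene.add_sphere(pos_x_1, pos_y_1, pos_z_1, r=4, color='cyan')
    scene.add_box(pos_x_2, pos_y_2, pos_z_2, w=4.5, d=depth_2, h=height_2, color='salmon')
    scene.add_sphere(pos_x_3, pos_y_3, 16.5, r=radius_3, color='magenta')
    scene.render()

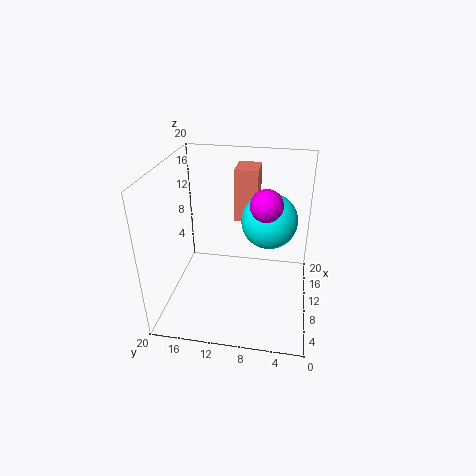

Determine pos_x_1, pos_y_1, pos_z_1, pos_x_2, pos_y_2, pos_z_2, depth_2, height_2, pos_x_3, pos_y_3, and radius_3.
pos_x_1 = 13; pos_y_1 = 6; pos_z_1 = 11.5; pos_x_2 = 15; pos_y_2 = 8; pos_z_2 = 10; depth_2 = 3.5; height_2 = 8; pos_x_3 = 7; pos_y_3 = 6; radius_3 = 2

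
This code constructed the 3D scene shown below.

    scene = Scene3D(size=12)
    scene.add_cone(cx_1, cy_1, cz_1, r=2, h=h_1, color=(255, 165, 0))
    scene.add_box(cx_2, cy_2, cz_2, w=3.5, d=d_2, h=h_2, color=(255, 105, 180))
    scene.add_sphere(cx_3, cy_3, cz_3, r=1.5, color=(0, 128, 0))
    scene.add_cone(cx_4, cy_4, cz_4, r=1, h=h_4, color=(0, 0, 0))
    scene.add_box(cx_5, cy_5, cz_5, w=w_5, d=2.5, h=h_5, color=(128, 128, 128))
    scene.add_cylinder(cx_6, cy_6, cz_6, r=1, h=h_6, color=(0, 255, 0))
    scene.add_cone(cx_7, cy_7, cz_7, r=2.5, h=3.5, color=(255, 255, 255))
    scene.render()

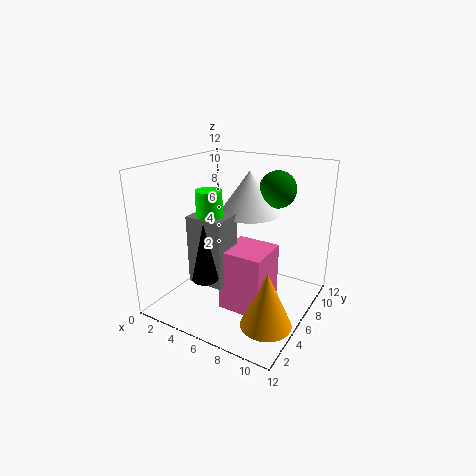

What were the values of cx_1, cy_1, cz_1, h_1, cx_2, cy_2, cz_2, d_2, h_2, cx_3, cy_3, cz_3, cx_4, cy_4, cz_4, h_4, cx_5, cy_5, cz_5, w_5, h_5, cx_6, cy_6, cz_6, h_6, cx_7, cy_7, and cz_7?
cx_1 = 10
cy_1 = 3.5
cz_1 = 0.5
h_1 = 4.5
cx_2 = 6
cy_2 = 3
cz_2 = 1
d_2 = 3.5
h_2 = 5
cx_3 = 8.5
cy_3 = 8
cz_3 = 10
cx_4 = 5.5
cy_4 = 2
cz_4 = 4
h_4 = 4.5
cx_5 = 3.5
cy_5 = 2.5
cz_5 = 3
w_5 = 3
h_5 = 5.5
cx_6 = 5
cy_6 = 3.5
cz_6 = 7
h_6 = 3.5
cx_7 = 6.5
cy_7 = 7
cz_7 = 8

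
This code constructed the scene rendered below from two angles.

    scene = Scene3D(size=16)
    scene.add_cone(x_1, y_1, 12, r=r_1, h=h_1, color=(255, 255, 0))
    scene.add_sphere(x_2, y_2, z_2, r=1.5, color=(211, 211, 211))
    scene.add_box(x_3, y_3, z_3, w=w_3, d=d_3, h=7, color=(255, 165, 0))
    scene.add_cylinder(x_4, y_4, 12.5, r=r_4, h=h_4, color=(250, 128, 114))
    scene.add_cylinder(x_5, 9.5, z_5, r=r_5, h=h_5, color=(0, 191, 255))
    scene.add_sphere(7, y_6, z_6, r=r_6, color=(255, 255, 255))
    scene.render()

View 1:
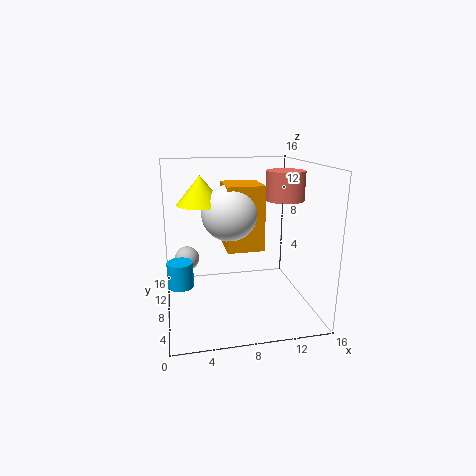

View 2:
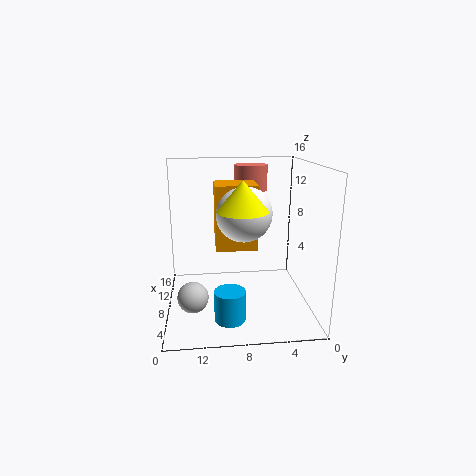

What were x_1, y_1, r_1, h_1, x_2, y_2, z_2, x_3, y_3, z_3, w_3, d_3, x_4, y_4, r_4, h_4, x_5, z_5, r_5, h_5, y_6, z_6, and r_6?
x_1 = 4, y_1 = 8, r_1 = 2.5, h_1 = 3, x_2 = 2.5, y_2 = 13, z_2 = 4, x_3 = 6.5, y_3 = 6, z_3 = 7, w_3 = 4, d_3 = 4.5, x_4 = 12.5, y_4 = 6, r_4 = 2, h_4 = 3, x_5 = 1.5, z_5 = 2, r_5 = 1.5, h_5 = 3, y_6 = 7.5, z_6 = 11, r_6 = 3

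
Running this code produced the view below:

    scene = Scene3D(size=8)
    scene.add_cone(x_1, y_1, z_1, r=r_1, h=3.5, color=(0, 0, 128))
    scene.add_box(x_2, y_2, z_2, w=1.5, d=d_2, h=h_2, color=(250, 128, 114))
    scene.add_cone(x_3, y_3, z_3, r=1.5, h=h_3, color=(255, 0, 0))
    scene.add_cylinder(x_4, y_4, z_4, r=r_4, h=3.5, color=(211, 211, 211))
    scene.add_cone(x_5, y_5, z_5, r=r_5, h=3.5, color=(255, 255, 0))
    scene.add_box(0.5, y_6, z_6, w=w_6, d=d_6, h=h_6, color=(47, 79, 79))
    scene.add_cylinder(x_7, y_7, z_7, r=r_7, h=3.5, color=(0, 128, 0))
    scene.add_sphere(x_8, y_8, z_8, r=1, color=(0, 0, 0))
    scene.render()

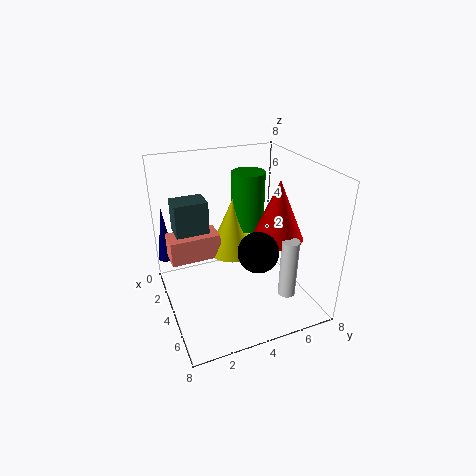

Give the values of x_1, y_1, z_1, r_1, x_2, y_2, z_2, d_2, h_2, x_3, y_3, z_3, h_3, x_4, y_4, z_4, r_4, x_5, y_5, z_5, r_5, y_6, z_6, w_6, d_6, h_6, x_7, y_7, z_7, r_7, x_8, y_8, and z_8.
x_1 = 0.5
y_1 = 0.5
z_1 = 1.5
r_1 = 0.5
x_2 = 1
y_2 = 0.5
z_2 = 2
d_2 = 3
h_2 = 1.5
x_3 = 4
y_3 = 6.5
z_3 = 3.5
h_3 = 3.5
x_4 = 5.5
y_4 = 6.5
z_4 = 0.5
r_4 = 0.5
x_5 = 2
y_5 = 4.5
z_5 = 2
r_5 = 1.5
y_6 = 1
z_6 = 3.5
w_6 = 1.5
d_6 = 2
h_6 = 2
x_7 = 2
y_7 = 5.5
z_7 = 3.5
r_7 = 1
x_8 = 6.5
y_8 = 4
z_8 = 4.5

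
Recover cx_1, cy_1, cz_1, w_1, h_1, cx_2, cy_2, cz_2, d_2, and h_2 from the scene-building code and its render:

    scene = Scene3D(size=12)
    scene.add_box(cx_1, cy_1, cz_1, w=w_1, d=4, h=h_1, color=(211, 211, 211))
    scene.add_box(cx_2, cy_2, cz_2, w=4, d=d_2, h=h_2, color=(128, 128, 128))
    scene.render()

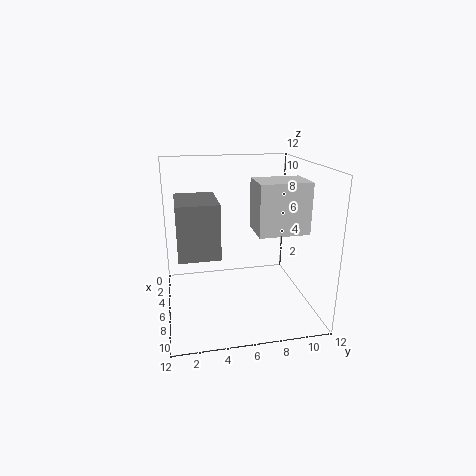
cx_1 = 6
cy_1 = 7
cz_1 = 7
w_1 = 3
h_1 = 4
cx_2 = 6
cy_2 = 1
cz_2 = 6
d_2 = 3
h_2 = 4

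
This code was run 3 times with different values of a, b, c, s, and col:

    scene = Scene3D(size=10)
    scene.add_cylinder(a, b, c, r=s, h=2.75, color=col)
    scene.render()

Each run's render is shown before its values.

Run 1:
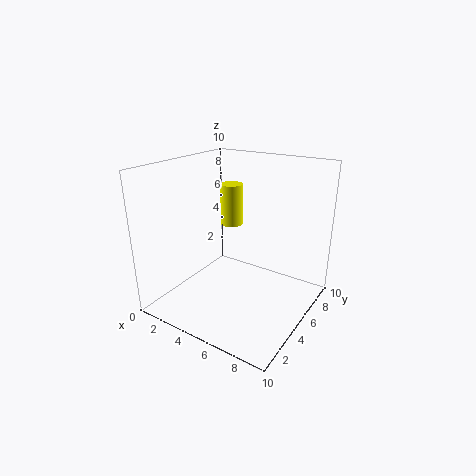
a = 4.5; b = 5; c = 6; s = 0.75; col = 'yellow'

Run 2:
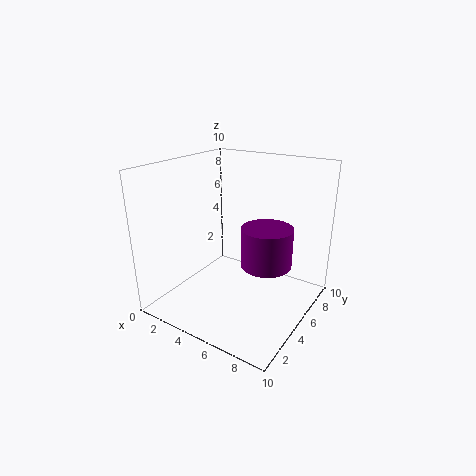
a = 7; b = 5.5; c = 3.25; s = 1.75; col = 'purple'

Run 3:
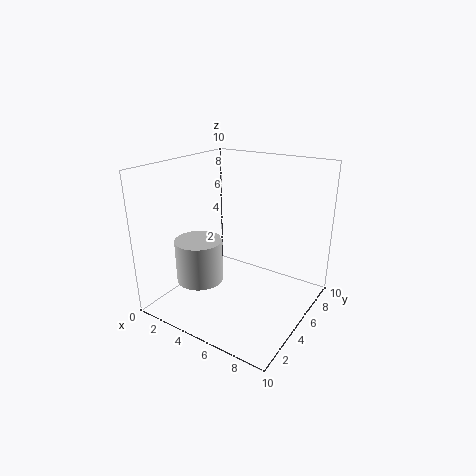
a = 4; b = 2; c = 3; s = 1.5; col = 'lightgray'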